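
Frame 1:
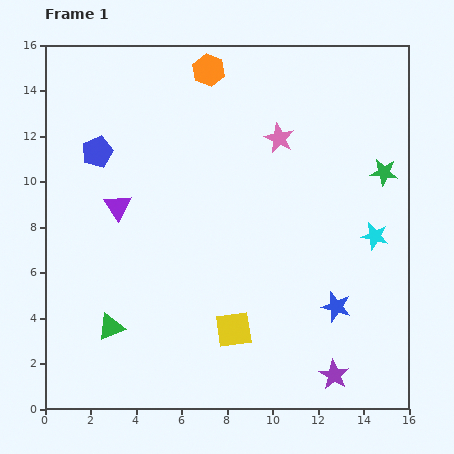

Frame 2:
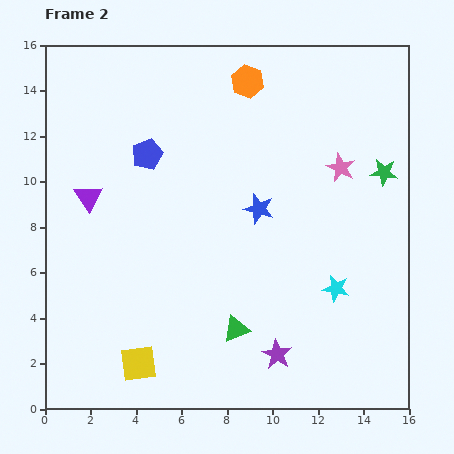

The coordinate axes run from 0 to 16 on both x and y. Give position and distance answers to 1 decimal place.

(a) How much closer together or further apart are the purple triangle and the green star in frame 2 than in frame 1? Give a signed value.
+1.2

Distance in frame 1: 11.8. Distance in frame 2: 13.0.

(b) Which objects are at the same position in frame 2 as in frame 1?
the green star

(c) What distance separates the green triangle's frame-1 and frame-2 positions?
5.5

The green triangle moved from (2.9, 3.6) to (8.4, 3.5), a distance of √(5.5² + 0.1²) ≈ 5.5.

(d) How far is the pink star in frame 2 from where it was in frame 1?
3.0

The pink star moved from (10.3, 11.9) to (13.0, 10.6), a distance of √(2.7² + 1.3²) ≈ 3.0.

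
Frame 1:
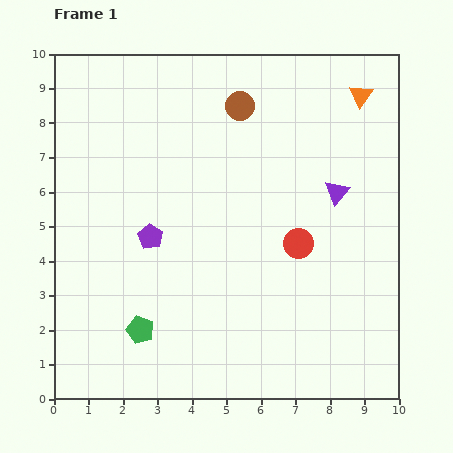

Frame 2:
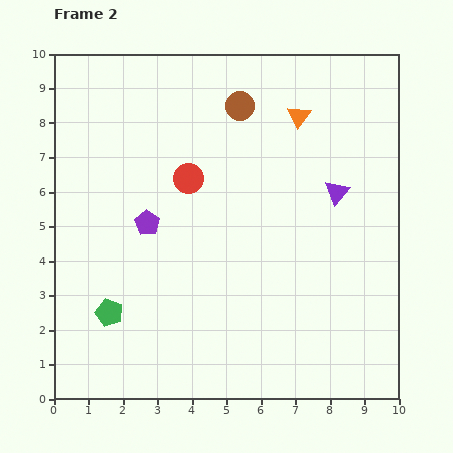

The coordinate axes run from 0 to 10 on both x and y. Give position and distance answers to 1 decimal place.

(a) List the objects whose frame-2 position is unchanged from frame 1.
the purple triangle, the brown circle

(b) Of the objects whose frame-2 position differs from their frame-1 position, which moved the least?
the purple pentagon

(moved 0.4)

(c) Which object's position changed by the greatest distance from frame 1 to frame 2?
the red circle

(moved 3.7; next 1.9)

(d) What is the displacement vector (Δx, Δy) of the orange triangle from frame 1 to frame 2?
(-1.8, -0.6)

The orange triangle was at (8.9, 8.8) in frame 1 and (7.1, 8.2) in frame 2.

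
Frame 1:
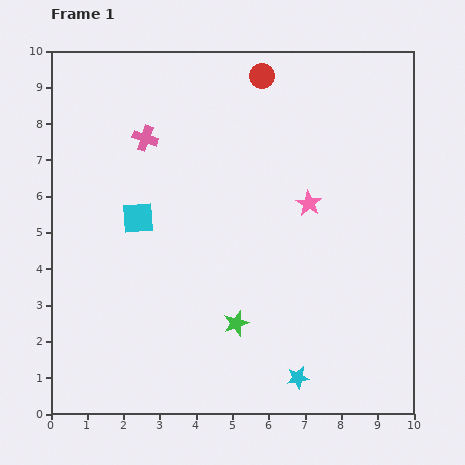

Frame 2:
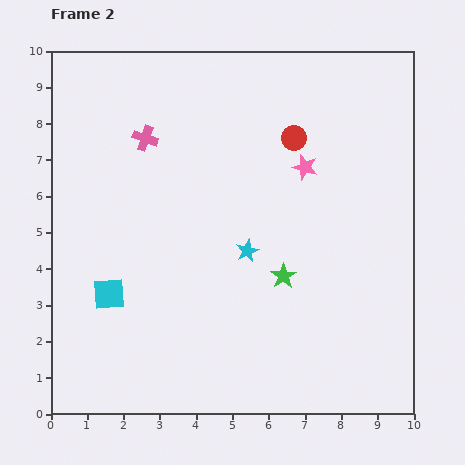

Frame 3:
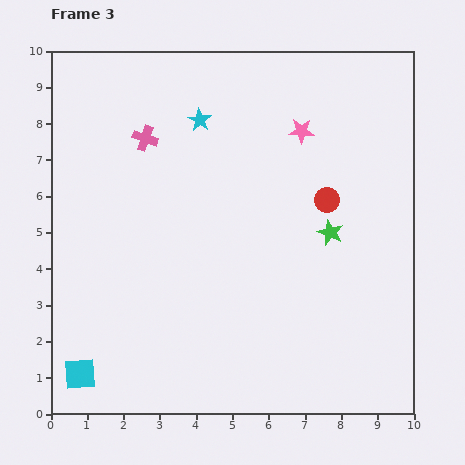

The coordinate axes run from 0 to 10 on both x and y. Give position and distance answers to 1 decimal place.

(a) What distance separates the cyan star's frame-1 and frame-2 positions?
3.8

The cyan star moved from (6.8, 1.0) to (5.4, 4.5), a distance of √(1.4² + 3.5²) ≈ 3.8.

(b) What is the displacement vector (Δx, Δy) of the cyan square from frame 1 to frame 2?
(-0.8, -2.1)

The cyan square was at (2.4, 5.4) in frame 1 and (1.6, 3.3) in frame 2.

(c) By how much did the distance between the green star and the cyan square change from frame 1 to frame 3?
+3.9

Distance in frame 1: 4.0. Distance in frame 3: 7.9.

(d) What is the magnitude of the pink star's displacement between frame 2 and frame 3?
1.0

The pink star moved from (7.0, 6.8) to (6.9, 7.8), a distance of √(0.1² + 1.0²) ≈ 1.0.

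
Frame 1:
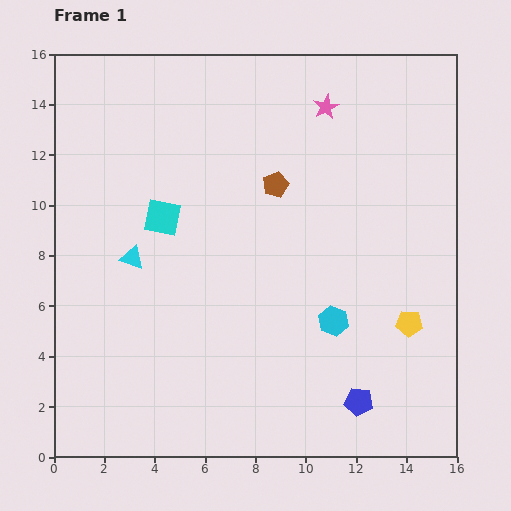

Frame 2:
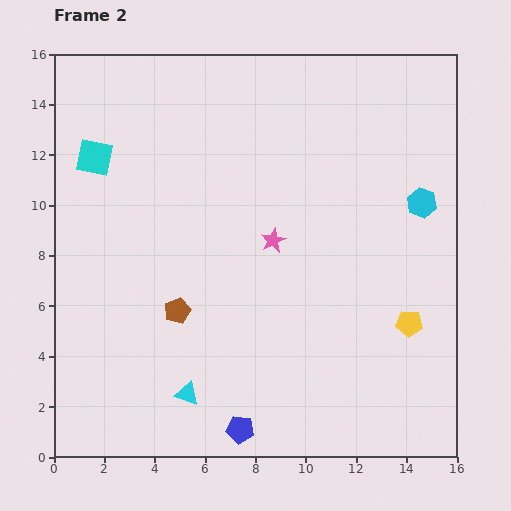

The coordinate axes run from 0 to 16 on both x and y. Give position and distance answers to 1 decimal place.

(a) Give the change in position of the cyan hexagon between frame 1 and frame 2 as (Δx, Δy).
(3.5, 4.7)

The cyan hexagon was at (11.1, 5.4) in frame 1 and (14.6, 10.1) in frame 2.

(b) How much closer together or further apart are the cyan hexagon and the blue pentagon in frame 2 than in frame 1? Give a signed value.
+8.1

Distance in frame 1: 3.4. Distance in frame 2: 11.5.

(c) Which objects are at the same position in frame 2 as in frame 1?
the yellow pentagon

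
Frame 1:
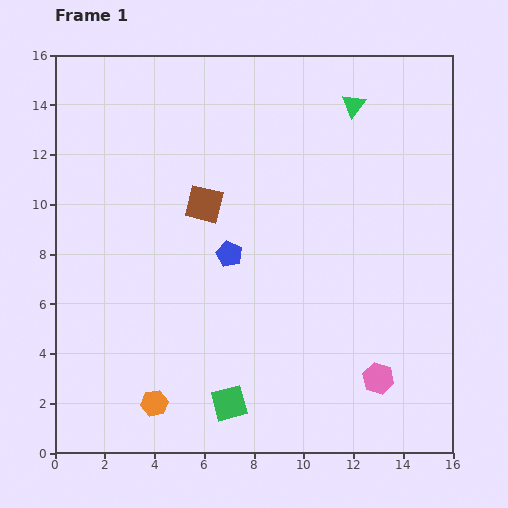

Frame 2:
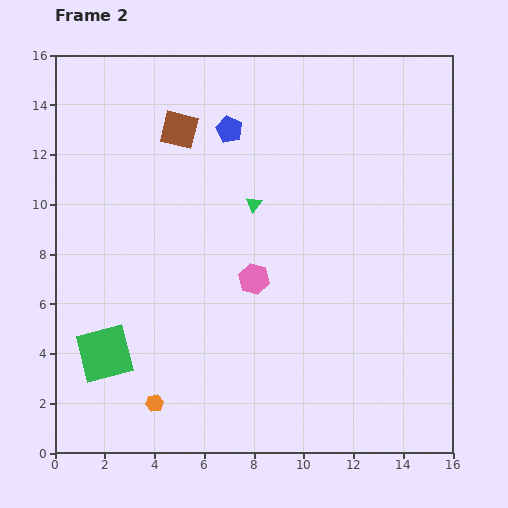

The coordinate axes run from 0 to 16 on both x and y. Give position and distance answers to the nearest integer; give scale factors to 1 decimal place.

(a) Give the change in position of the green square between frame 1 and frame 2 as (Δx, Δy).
(-5, 2)

The green square was at (7, 2) in frame 1 and (2, 4) in frame 2.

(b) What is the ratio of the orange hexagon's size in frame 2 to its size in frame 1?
0.7×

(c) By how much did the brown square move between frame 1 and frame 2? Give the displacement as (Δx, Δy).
(-1, 3)

The brown square was at (6, 10) in frame 1 and (5, 13) in frame 2.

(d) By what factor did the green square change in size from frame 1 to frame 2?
1.6×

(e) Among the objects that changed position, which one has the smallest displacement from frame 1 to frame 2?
the brown square

(moved 3)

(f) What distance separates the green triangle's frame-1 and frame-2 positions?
6

The green triangle moved from (12, 14) to (8, 10), a distance of √(4² + 4²) ≈ 6.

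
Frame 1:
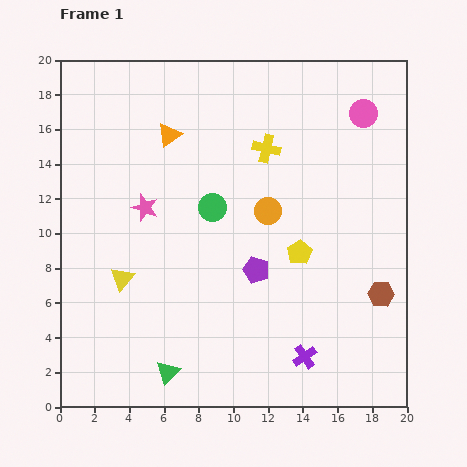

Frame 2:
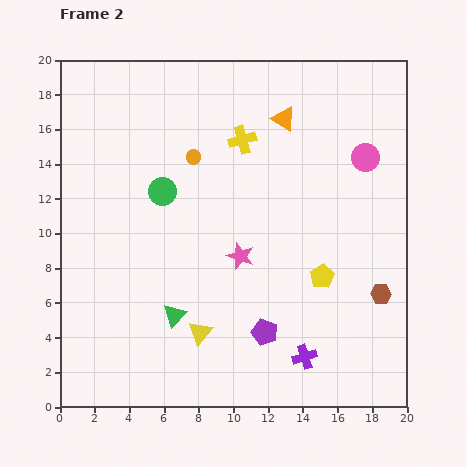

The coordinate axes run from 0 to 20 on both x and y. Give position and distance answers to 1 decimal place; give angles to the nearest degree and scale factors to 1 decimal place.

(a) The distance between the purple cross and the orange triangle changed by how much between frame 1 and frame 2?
-1.2

Distance in frame 1: 15.0. Distance in frame 2: 13.8.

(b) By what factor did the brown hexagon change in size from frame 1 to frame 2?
0.8×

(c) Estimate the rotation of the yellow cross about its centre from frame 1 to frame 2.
29° counter-clockwise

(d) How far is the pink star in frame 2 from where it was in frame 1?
6.2

The pink star moved from (4.9, 11.5) to (10.4, 8.7), a distance of √(5.5² + 2.8²) ≈ 6.2.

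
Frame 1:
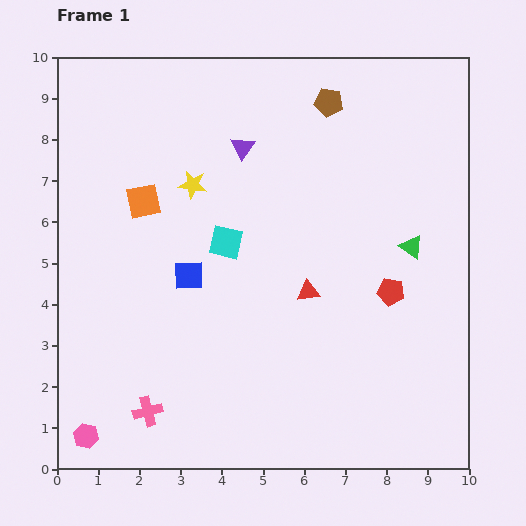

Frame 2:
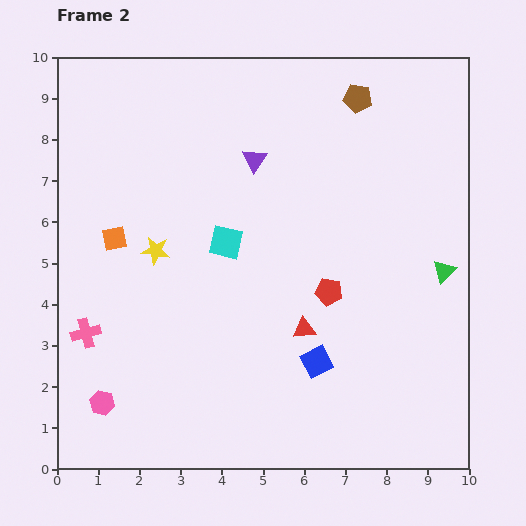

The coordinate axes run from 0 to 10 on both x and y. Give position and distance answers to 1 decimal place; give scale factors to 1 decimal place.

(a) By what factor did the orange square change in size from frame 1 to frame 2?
0.7×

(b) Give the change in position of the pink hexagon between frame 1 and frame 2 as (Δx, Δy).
(0.4, 0.8)

The pink hexagon was at (0.7, 0.8) in frame 1 and (1.1, 1.6) in frame 2.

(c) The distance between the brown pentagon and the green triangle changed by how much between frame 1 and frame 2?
+0.7

Distance in frame 1: 4.0. Distance in frame 2: 4.7.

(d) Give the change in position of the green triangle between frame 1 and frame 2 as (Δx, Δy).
(0.8, -0.6)

The green triangle was at (8.6, 5.4) in frame 1 and (9.4, 4.8) in frame 2.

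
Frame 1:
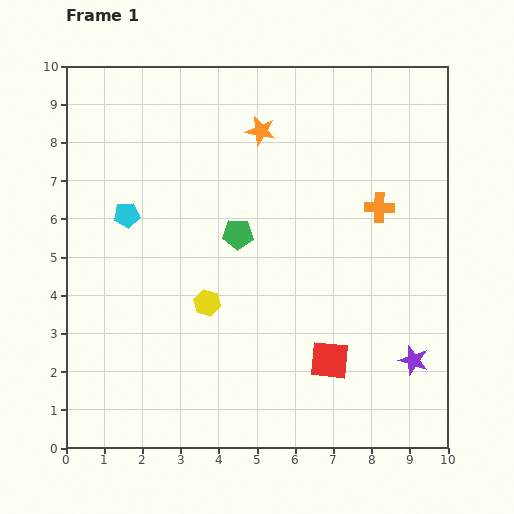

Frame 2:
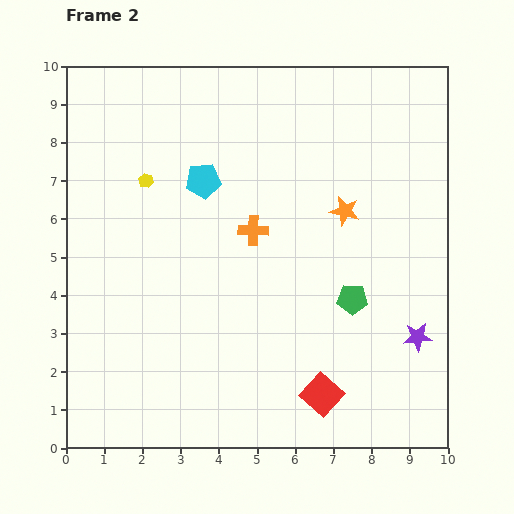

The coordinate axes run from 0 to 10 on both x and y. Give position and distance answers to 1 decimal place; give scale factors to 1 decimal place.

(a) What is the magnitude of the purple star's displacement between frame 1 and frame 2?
0.6

The purple star moved from (9.1, 2.3) to (9.2, 2.9), a distance of √(0.1² + 0.6²) ≈ 0.6.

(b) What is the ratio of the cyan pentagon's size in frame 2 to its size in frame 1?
1.4×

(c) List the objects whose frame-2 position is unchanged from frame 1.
none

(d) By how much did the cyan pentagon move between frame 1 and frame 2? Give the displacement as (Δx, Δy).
(2.0, 0.9)

The cyan pentagon was at (1.6, 6.1) in frame 1 and (3.6, 7.0) in frame 2.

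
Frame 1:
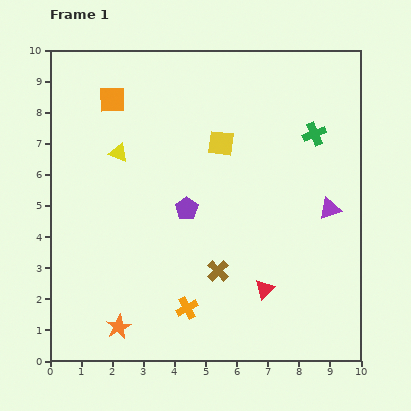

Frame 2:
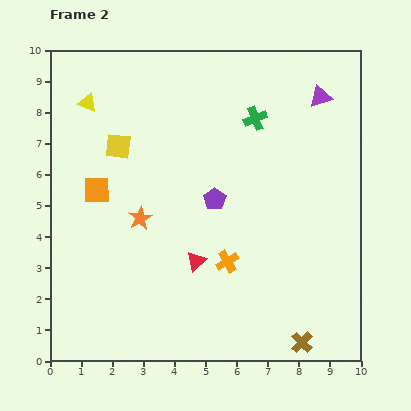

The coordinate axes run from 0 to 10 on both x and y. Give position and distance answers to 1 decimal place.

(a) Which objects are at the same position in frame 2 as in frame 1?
none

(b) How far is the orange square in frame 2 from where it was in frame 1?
2.9

The orange square moved from (2.0, 8.4) to (1.5, 5.5), a distance of √(0.5² + 2.9²) ≈ 2.9.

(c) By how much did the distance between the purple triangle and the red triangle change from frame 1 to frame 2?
+3.3

Distance in frame 1: 3.3. Distance in frame 2: 6.6.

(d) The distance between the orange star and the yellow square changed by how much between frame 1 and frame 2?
-4.4

Distance in frame 1: 6.8. Distance in frame 2: 2.4.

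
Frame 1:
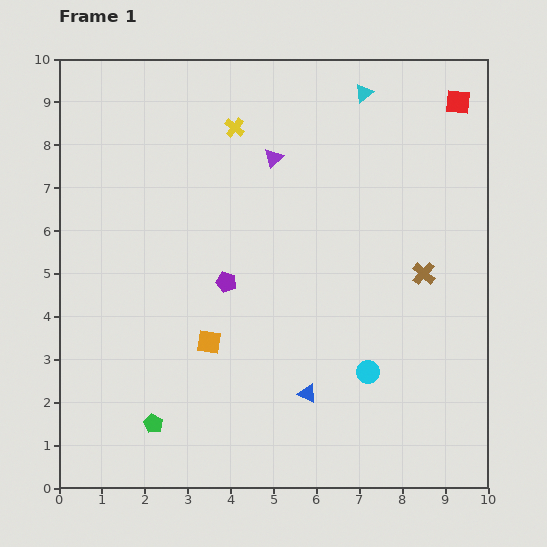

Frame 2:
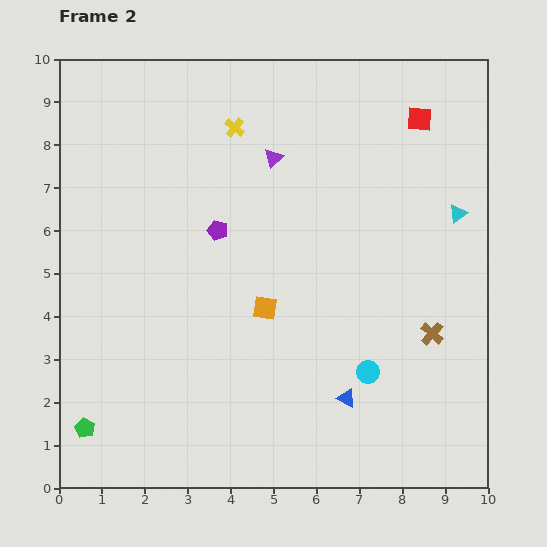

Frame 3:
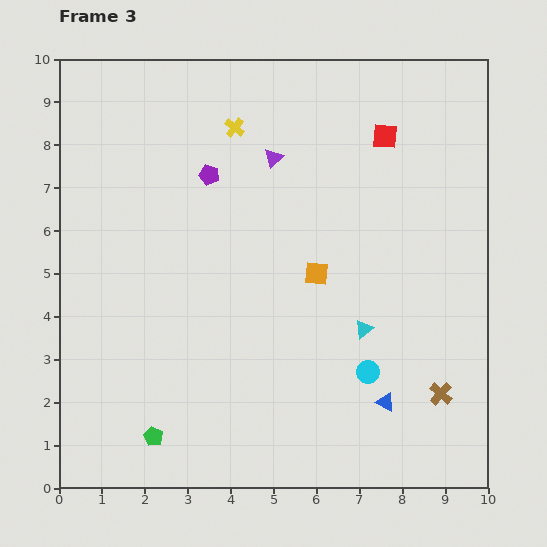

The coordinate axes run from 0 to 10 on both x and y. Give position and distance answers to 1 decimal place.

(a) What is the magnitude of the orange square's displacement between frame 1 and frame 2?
1.5

The orange square moved from (3.5, 3.4) to (4.8, 4.2), a distance of √(1.3² + 0.8²) ≈ 1.5.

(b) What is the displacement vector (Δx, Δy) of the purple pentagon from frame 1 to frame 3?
(-0.4, 2.5)

The purple pentagon was at (3.9, 4.8) in frame 1 and (3.5, 7.3) in frame 3.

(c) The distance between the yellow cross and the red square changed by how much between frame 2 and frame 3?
-0.8

Distance in frame 2: 4.3. Distance in frame 3: 3.5.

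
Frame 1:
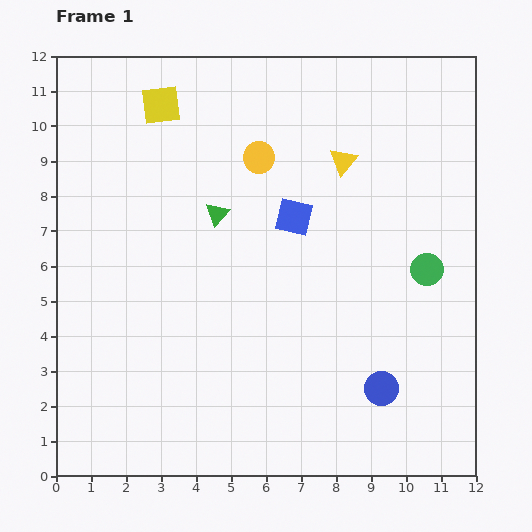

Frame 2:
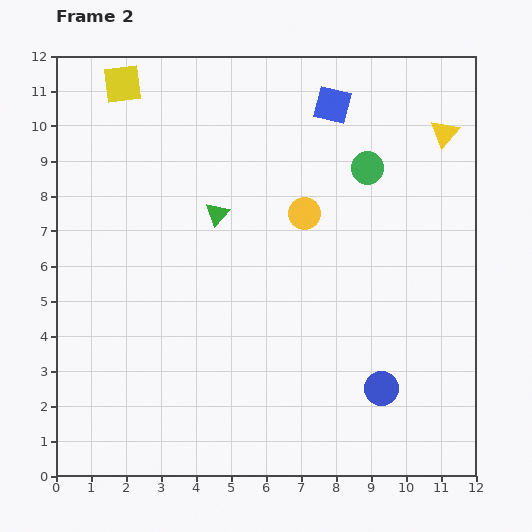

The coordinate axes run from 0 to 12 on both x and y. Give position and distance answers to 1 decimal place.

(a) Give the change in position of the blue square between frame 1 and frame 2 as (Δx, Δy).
(1.1, 3.2)

The blue square was at (6.8, 7.4) in frame 1 and (7.9, 10.6) in frame 2.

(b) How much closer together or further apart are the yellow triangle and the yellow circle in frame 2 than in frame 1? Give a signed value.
+2.2

Distance in frame 1: 2.4. Distance in frame 2: 4.6.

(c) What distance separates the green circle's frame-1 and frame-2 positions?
3.4

The green circle moved from (10.6, 5.9) to (8.9, 8.8), a distance of √(1.7² + 2.9²) ≈ 3.4.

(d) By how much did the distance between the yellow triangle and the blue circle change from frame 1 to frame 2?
+0.9

Distance in frame 1: 6.6. Distance in frame 2: 7.5.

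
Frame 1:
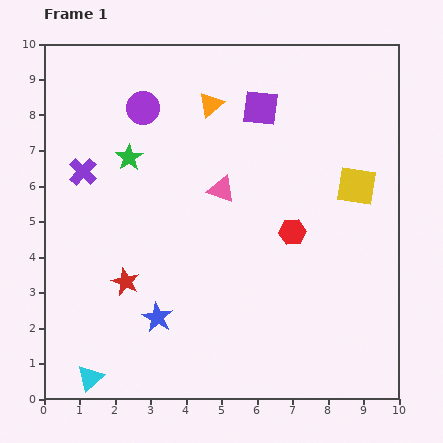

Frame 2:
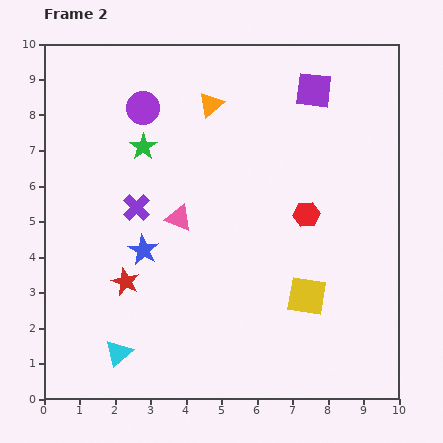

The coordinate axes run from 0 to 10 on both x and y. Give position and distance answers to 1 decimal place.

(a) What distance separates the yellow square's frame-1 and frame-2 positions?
3.4

The yellow square moved from (8.8, 6.0) to (7.4, 2.9), a distance of √(1.4² + 3.1²) ≈ 3.4.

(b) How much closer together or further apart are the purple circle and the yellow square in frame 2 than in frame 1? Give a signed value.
+0.6

Distance in frame 1: 6.4. Distance in frame 2: 7.0.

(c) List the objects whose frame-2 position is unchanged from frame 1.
the orange triangle, the red star, the purple circle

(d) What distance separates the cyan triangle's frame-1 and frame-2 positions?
1.1

The cyan triangle moved from (1.3, 0.6) to (2.1, 1.3), a distance of √(0.8² + 0.7²) ≈ 1.1.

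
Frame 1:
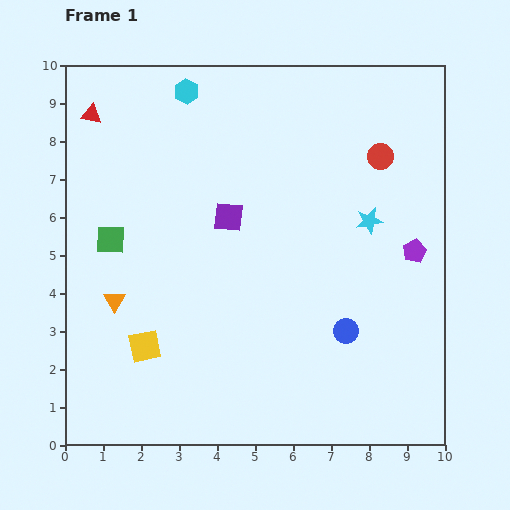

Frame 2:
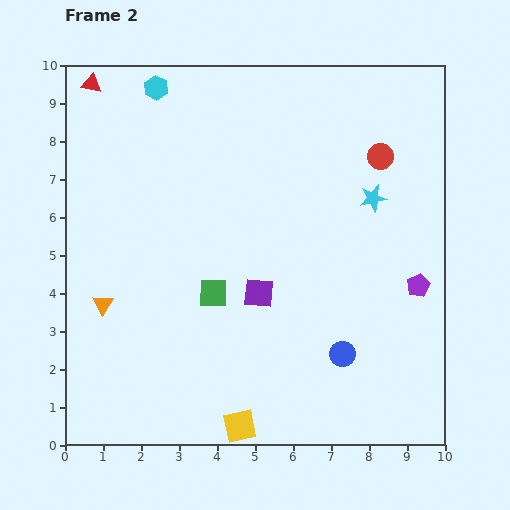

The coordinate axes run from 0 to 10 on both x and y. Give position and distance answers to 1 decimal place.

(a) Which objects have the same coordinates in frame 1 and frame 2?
the red circle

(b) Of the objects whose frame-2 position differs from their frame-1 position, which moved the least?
the orange triangle

(moved 0.3)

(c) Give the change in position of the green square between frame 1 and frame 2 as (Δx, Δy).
(2.7, -1.4)

The green square was at (1.2, 5.4) in frame 1 and (3.9, 4.0) in frame 2.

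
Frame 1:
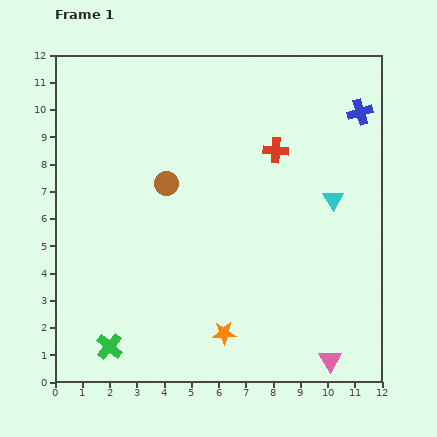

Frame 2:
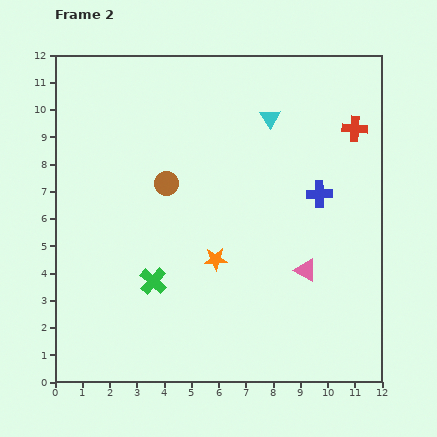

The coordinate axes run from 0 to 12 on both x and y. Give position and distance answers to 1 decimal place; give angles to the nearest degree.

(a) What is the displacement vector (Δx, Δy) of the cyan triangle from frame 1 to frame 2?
(-2.3, 3.0)

The cyan triangle was at (10.2, 6.7) in frame 1 and (7.9, 9.7) in frame 2.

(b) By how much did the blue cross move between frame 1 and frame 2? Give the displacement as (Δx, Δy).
(-1.5, -3.0)

The blue cross was at (11.2, 9.9) in frame 1 and (9.7, 6.9) in frame 2.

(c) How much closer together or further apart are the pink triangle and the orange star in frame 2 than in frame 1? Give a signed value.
-0.7

Distance in frame 1: 4.0. Distance in frame 2: 3.3.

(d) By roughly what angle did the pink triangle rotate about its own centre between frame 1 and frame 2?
30° counter-clockwise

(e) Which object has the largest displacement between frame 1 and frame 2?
the cyan triangle

(moved 3.8; next 3.4)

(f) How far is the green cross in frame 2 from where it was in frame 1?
2.9

The green cross moved from (2.0, 1.3) to (3.6, 3.7), a distance of √(1.6² + 2.4²) ≈ 2.9.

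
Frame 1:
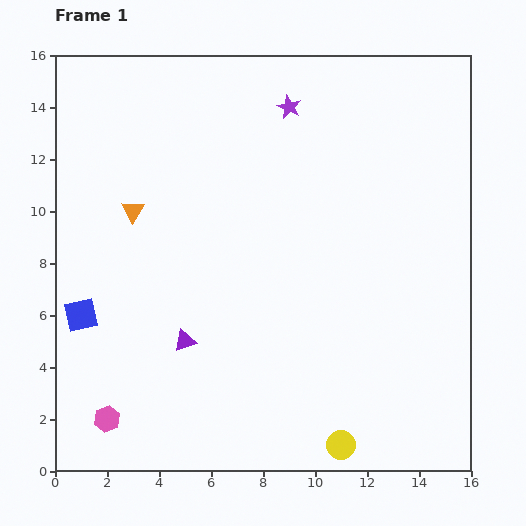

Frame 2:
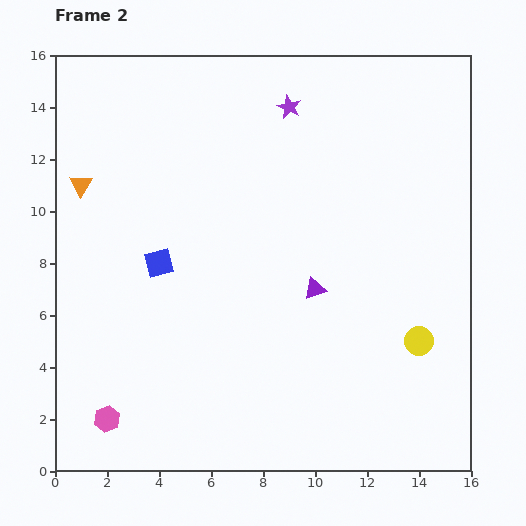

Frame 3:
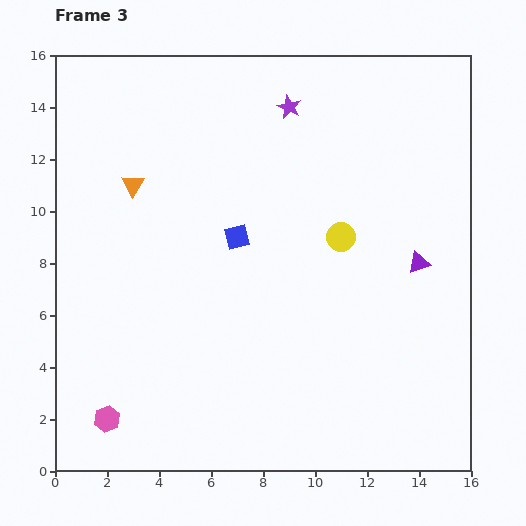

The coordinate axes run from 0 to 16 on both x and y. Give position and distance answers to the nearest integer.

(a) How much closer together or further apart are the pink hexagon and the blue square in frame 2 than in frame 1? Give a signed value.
+2

Distance in frame 1: 4. Distance in frame 2: 6.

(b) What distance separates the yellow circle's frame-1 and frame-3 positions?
8

The yellow circle moved from (11, 1) to (11, 9), a distance of √(0² + 8²) ≈ 8.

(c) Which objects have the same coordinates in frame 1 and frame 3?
the pink hexagon, the purple star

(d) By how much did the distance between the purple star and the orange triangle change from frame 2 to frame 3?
-2

Distance in frame 2: 9. Distance in frame 3: 7.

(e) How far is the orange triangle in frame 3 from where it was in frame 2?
2

The orange triangle moved from (1, 11) to (3, 11), a distance of √(2² + 0²) ≈ 2.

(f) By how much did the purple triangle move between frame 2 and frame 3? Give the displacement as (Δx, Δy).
(4, 1)

The purple triangle was at (10, 7) in frame 2 and (14, 8) in frame 3.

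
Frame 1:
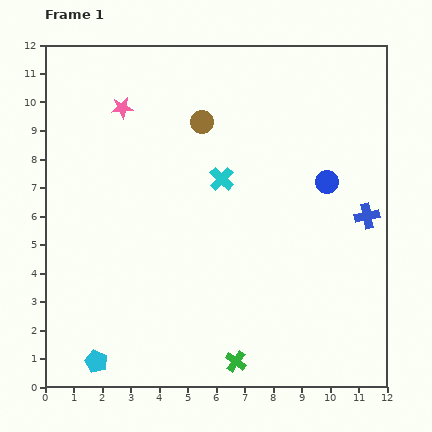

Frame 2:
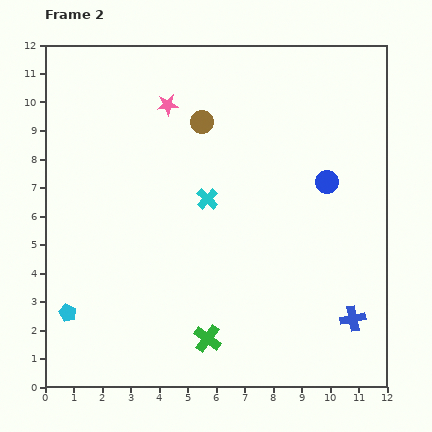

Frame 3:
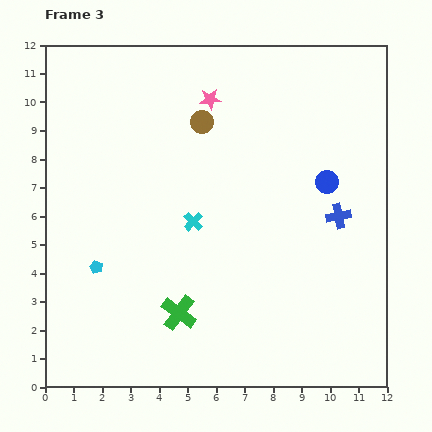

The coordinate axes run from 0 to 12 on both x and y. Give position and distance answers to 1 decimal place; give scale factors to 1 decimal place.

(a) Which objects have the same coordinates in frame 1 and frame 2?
the blue circle, the brown circle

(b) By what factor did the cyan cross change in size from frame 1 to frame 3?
0.8×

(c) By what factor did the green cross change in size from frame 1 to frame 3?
1.7×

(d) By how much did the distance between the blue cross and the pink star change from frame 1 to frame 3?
-3.3

Distance in frame 1: 9.4. Distance in frame 3: 6.1.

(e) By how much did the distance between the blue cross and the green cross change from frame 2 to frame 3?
+1.5

Distance in frame 2: 5.1. Distance in frame 3: 6.6.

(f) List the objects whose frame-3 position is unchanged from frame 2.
the blue circle, the brown circle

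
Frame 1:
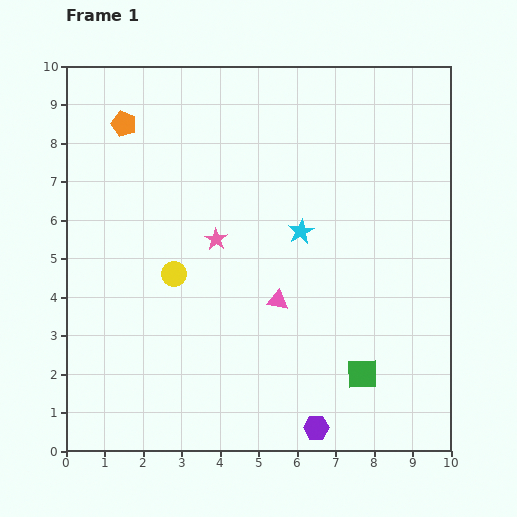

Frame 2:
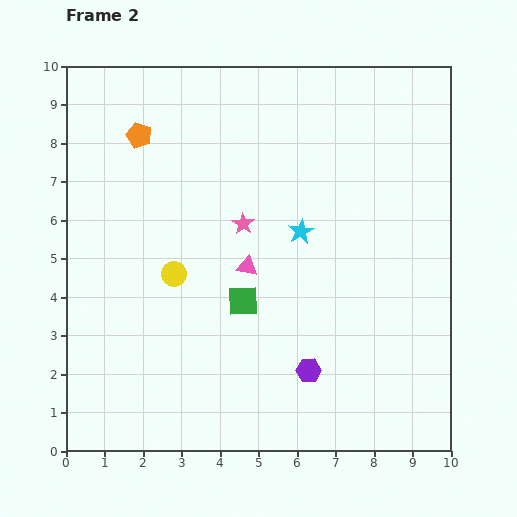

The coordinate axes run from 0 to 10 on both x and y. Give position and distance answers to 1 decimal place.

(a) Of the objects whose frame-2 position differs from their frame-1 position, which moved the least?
the orange pentagon

(moved 0.5)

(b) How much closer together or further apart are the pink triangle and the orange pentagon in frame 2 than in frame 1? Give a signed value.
-1.7

Distance in frame 1: 6.1. Distance in frame 2: 4.4.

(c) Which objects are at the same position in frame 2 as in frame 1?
the yellow circle, the cyan star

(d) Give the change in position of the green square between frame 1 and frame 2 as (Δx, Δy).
(-3.1, 1.9)

The green square was at (7.7, 2.0) in frame 1 and (4.6, 3.9) in frame 2.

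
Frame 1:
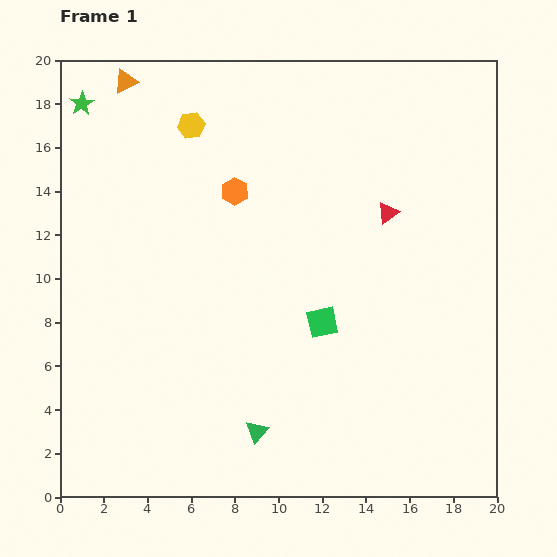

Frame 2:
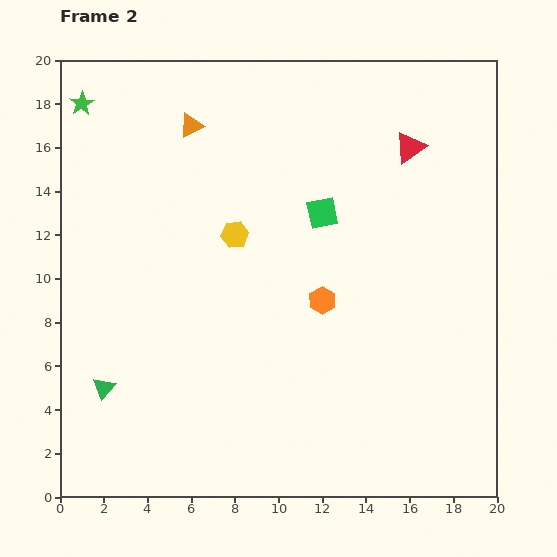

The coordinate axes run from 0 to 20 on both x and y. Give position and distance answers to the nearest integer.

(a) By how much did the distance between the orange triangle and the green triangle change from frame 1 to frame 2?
-4

Distance in frame 1: 17. Distance in frame 2: 13.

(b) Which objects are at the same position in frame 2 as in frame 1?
the green star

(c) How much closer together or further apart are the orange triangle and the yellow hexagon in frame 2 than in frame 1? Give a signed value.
+1

Distance in frame 1: 4. Distance in frame 2: 5.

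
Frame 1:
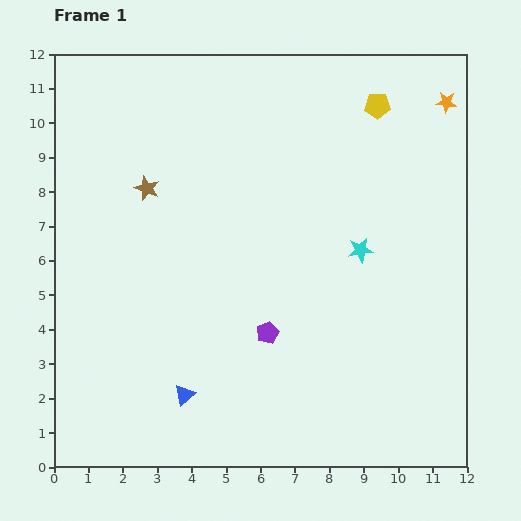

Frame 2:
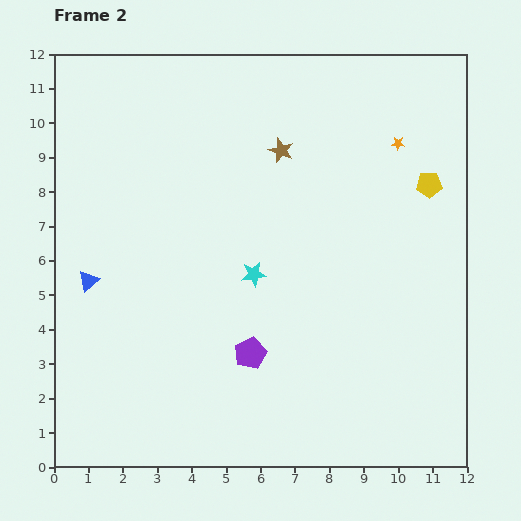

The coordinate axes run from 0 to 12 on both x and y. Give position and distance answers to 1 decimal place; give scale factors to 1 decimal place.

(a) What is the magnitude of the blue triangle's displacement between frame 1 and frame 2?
4.3

The blue triangle moved from (3.8, 2.1) to (1.0, 5.4), a distance of √(2.8² + 3.3²) ≈ 4.3.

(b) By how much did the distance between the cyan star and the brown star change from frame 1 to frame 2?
-2.8

Distance in frame 1: 6.5. Distance in frame 2: 3.7.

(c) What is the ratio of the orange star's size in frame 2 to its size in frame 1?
0.6×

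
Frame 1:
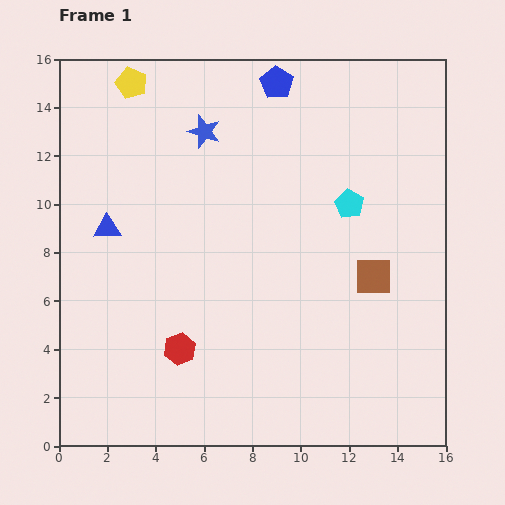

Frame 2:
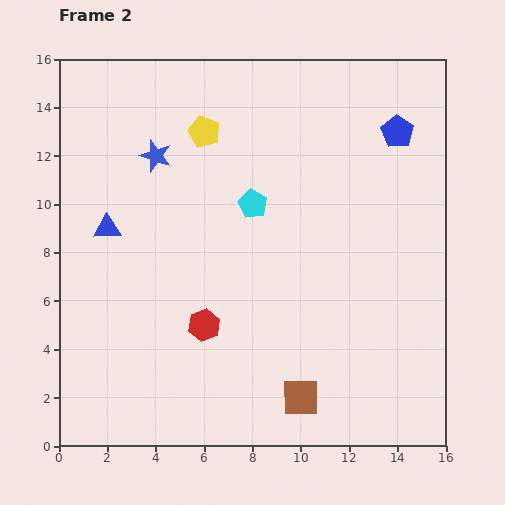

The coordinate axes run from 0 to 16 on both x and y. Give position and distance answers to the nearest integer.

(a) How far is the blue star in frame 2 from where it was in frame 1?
2

The blue star moved from (6, 13) to (4, 12), a distance of √(2² + 1²) ≈ 2.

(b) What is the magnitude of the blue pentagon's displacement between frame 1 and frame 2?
5

The blue pentagon moved from (9, 15) to (14, 13), a distance of √(5² + 2²) ≈ 5.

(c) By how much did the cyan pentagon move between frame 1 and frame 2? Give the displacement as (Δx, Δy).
(-4, 0)

The cyan pentagon was at (12, 10) in frame 1 and (8, 10) in frame 2.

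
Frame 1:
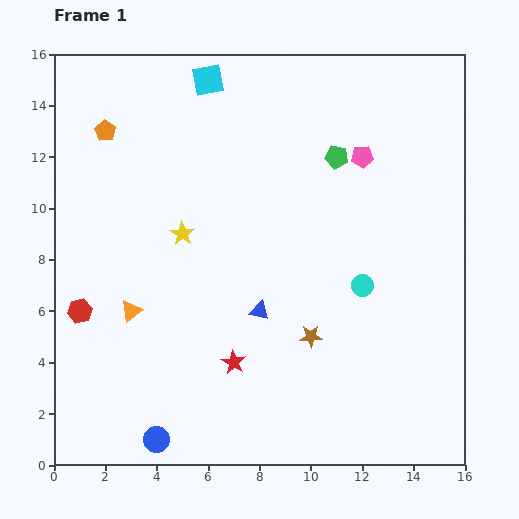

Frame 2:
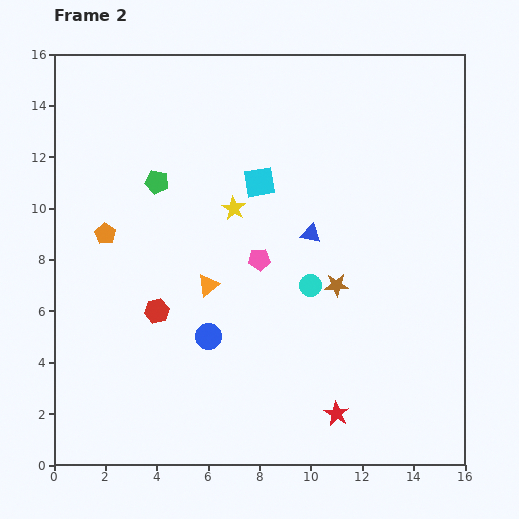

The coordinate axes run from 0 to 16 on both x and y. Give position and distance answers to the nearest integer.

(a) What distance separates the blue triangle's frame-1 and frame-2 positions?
4

The blue triangle moved from (8, 6) to (10, 9), a distance of √(2² + 3²) ≈ 4.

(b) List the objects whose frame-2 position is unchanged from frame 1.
none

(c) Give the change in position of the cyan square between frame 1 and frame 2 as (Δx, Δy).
(2, -4)

The cyan square was at (6, 15) in frame 1 and (8, 11) in frame 2.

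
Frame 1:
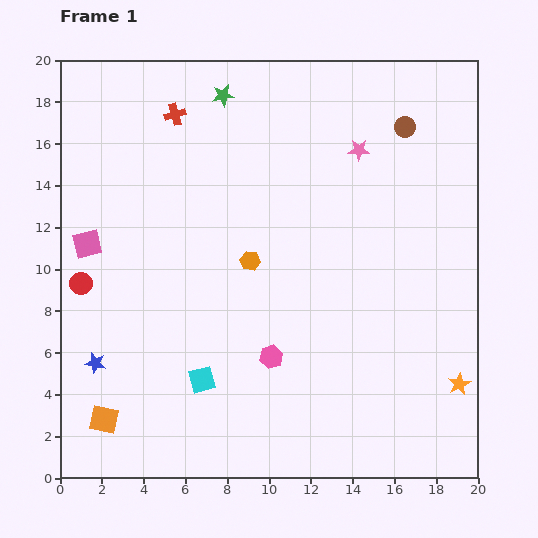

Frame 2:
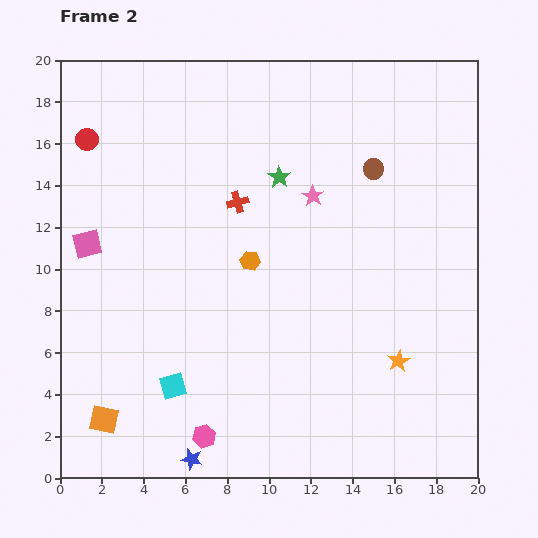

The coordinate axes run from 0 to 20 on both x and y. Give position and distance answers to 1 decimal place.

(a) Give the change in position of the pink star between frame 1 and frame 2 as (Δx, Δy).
(-2.2, -2.2)

The pink star was at (14.3, 15.7) in frame 1 and (12.1, 13.5) in frame 2.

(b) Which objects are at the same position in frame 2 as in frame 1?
the orange hexagon, the pink square, the orange square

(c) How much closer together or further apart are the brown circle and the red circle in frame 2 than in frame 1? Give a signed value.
-3.4

Distance in frame 1: 17.2. Distance in frame 2: 13.8.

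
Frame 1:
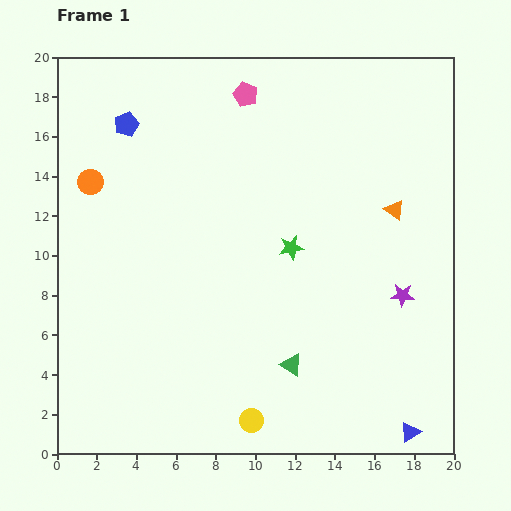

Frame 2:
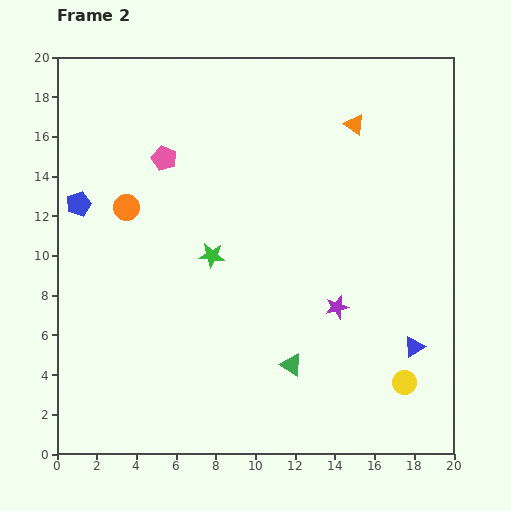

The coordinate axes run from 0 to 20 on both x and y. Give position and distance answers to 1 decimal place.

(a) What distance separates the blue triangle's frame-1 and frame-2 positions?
4.3

The blue triangle moved from (17.8, 1.1) to (18.0, 5.4), a distance of √(0.2² + 4.3²) ≈ 4.3.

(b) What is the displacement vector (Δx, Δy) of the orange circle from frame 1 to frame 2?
(1.8, -1.3)

The orange circle was at (1.7, 13.7) in frame 1 and (3.5, 12.4) in frame 2.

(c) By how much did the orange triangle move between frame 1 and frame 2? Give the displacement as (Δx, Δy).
(-2.0, 4.3)

The orange triangle was at (17.0, 12.3) in frame 1 and (15.0, 16.6) in frame 2.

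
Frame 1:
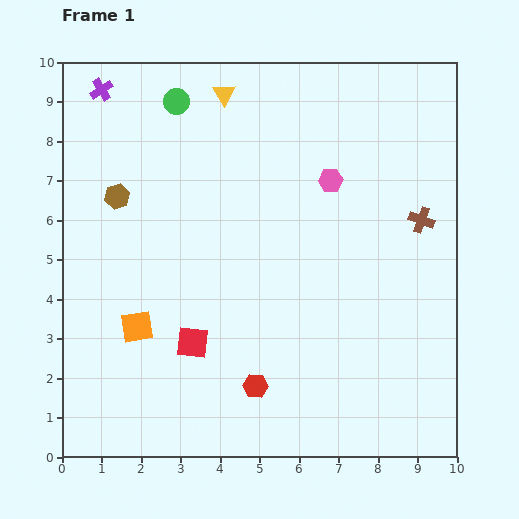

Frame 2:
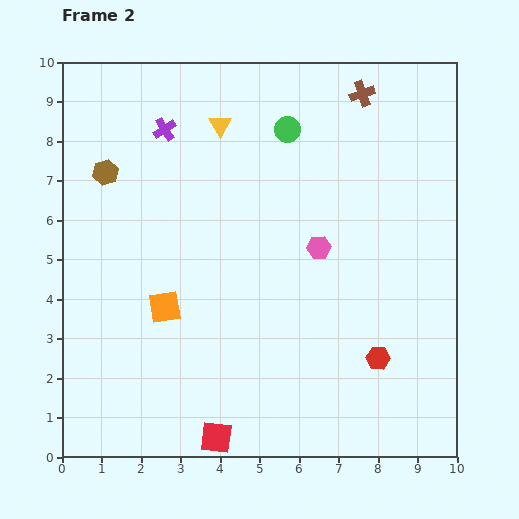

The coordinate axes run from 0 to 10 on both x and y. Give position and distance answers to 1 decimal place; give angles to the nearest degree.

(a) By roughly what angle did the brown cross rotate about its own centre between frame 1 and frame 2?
38° counter-clockwise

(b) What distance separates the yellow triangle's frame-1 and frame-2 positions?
0.8

The yellow triangle moved from (4.1, 9.2) to (4.0, 8.4), a distance of √(0.1² + 0.8²) ≈ 0.8.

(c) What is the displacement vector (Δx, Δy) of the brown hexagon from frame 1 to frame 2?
(-0.3, 0.6)

The brown hexagon was at (1.4, 6.6) in frame 1 and (1.1, 7.2) in frame 2.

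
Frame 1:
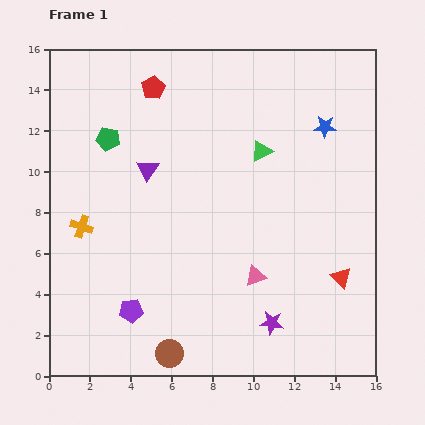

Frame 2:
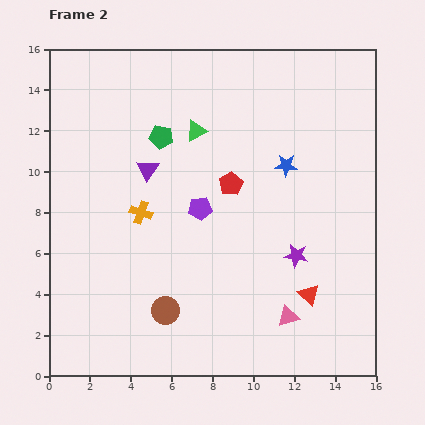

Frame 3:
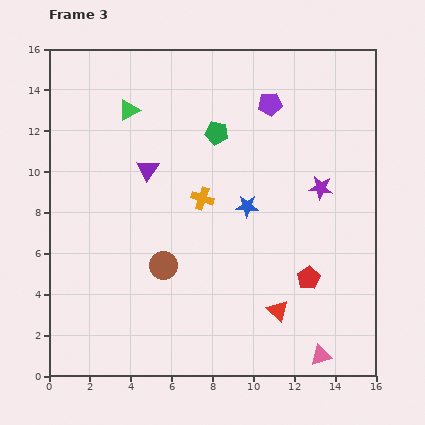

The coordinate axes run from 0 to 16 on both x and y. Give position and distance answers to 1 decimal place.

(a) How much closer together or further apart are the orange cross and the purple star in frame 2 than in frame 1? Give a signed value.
-2.5

Distance in frame 1: 10.4. Distance in frame 2: 7.9.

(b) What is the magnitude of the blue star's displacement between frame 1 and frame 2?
2.7

The blue star moved from (13.5, 12.2) to (11.6, 10.3), a distance of √(1.9² + 1.9²) ≈ 2.7.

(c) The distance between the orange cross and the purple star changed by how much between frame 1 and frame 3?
-4.6

Distance in frame 1: 10.4. Distance in frame 3: 5.8.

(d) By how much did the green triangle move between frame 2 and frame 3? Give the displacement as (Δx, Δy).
(-3.3, 1.0)

The green triangle was at (7.2, 12.0) in frame 2 and (3.9, 13.0) in frame 3.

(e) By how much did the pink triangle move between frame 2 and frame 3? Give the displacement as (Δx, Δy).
(1.6, -1.9)

The pink triangle was at (11.7, 2.9) in frame 2 and (13.3, 1.0) in frame 3.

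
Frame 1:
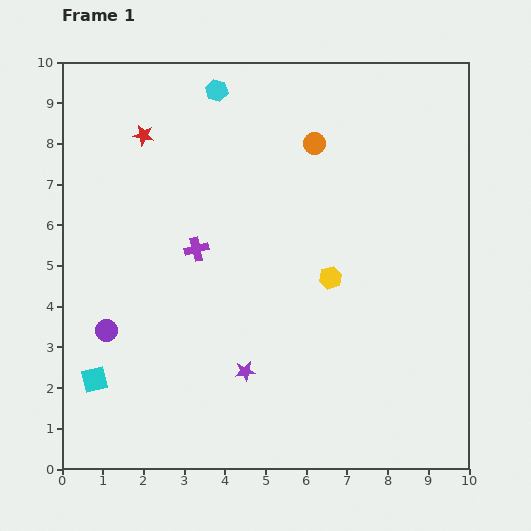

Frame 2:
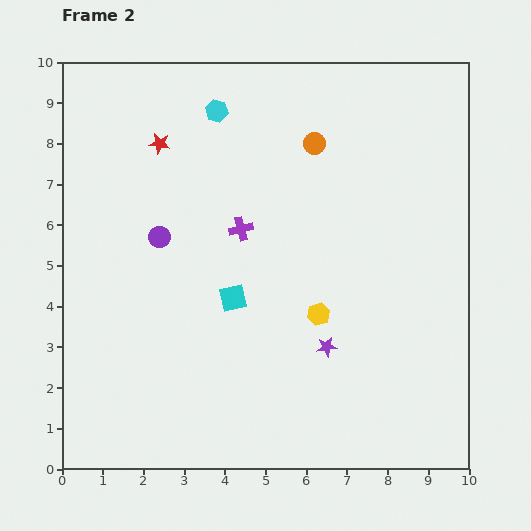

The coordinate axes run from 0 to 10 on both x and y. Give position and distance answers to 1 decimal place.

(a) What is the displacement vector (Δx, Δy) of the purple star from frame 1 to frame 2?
(2.0, 0.6)

The purple star was at (4.5, 2.4) in frame 1 and (6.5, 3.0) in frame 2.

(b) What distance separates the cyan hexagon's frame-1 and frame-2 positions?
0.5

The cyan hexagon moved from (3.8, 9.3) to (3.8, 8.8), a distance of √(0.0² + 0.5²) ≈ 0.5.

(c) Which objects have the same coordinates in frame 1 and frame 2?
the orange circle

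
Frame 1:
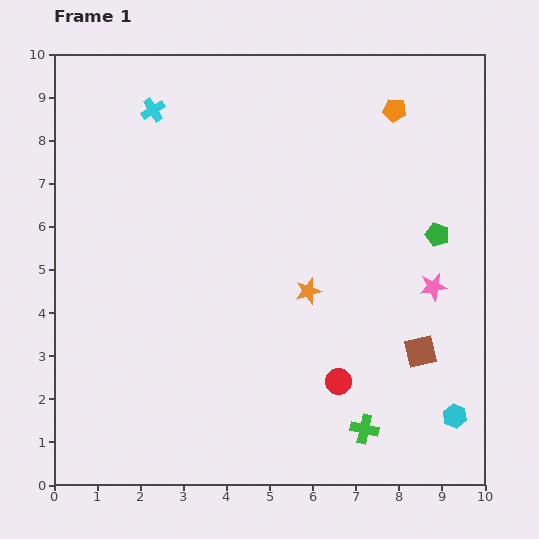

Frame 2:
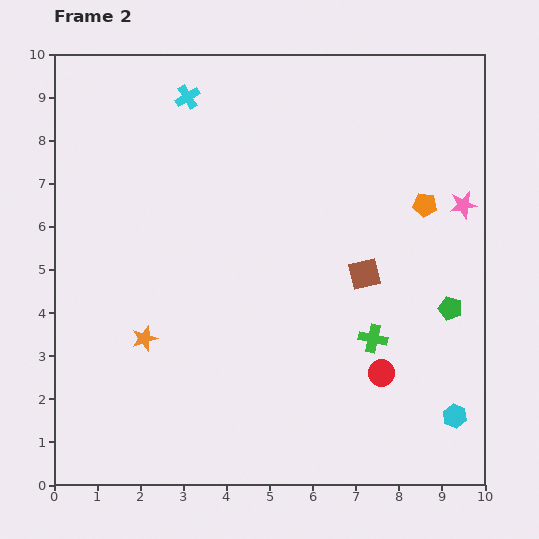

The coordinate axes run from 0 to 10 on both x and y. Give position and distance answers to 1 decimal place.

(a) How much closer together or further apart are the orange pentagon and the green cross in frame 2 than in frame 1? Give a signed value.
-4.1

Distance in frame 1: 7.4. Distance in frame 2: 3.3.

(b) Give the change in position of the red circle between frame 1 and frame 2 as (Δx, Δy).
(1.0, 0.2)

The red circle was at (6.6, 2.4) in frame 1 and (7.6, 2.6) in frame 2.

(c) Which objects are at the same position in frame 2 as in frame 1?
the cyan hexagon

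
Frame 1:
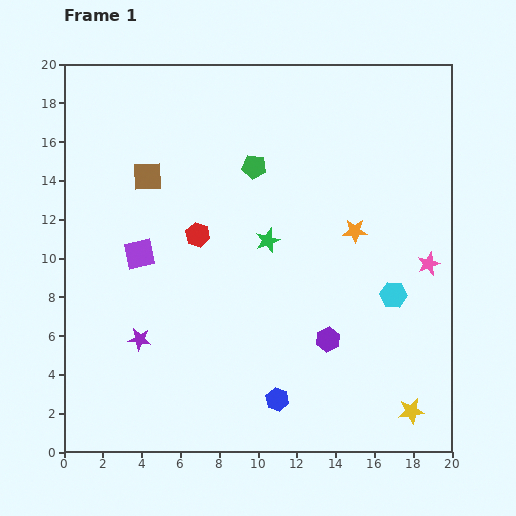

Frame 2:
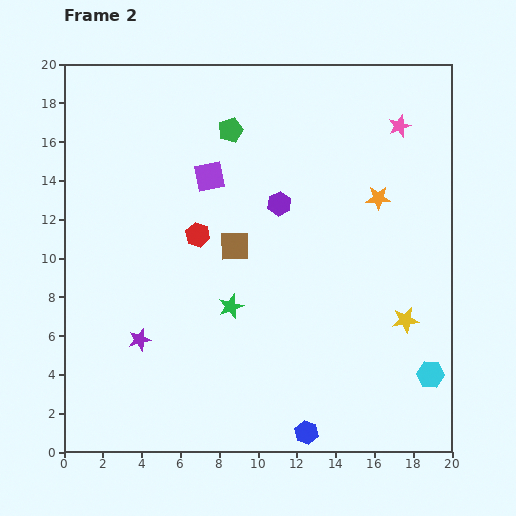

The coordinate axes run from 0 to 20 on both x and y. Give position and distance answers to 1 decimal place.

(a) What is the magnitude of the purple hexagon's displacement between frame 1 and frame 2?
7.4

The purple hexagon moved from (13.6, 5.8) to (11.1, 12.8), a distance of √(2.5² + 7.0²) ≈ 7.4.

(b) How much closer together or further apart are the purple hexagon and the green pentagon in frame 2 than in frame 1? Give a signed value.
-5.2

Distance in frame 1: 9.7. Distance in frame 2: 4.5.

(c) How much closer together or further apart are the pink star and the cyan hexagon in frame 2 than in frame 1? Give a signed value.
+10.5

Distance in frame 1: 2.4. Distance in frame 2: 12.9.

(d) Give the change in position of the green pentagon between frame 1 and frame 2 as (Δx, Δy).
(-1.2, 1.9)

The green pentagon was at (9.8, 14.7) in frame 1 and (8.6, 16.6) in frame 2.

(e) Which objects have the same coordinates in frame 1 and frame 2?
the purple star, the red hexagon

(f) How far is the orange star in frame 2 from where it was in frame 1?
2.1

The orange star moved from (15.0, 11.4) to (16.2, 13.1), a distance of √(1.2² + 1.7²) ≈ 2.1.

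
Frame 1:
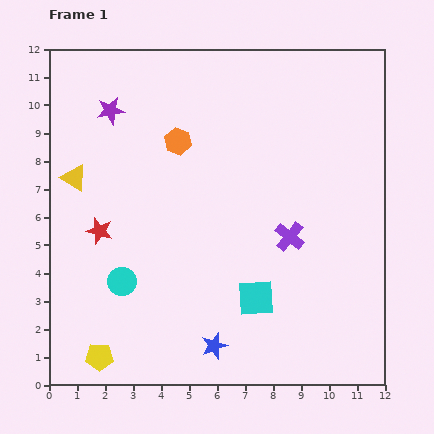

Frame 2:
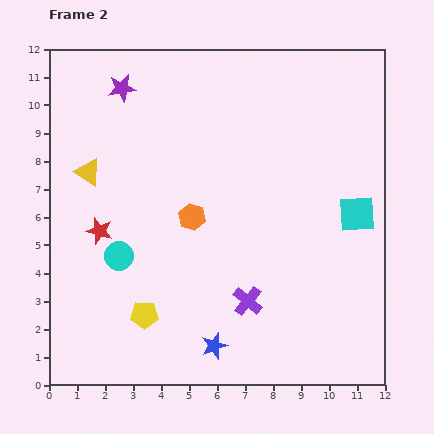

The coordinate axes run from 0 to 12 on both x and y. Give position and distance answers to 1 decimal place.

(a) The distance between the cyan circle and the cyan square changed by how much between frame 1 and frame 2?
+3.8

Distance in frame 1: 4.8. Distance in frame 2: 8.6.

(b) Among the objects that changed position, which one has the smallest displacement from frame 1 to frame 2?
the yellow triangle

(moved 0.5)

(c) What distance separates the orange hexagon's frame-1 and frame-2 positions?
2.7

The orange hexagon moved from (4.6, 8.7) to (5.1, 6.0), a distance of √(0.5² + 2.7²) ≈ 2.7.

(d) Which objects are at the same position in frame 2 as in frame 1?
the red star, the blue star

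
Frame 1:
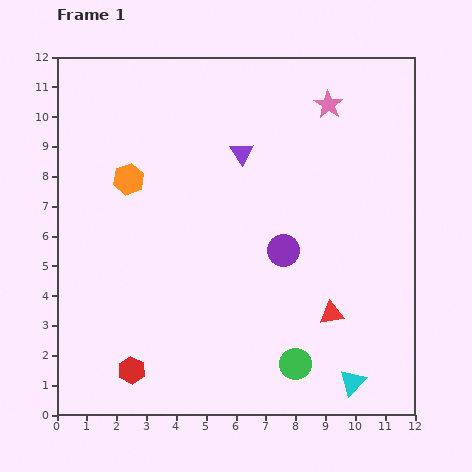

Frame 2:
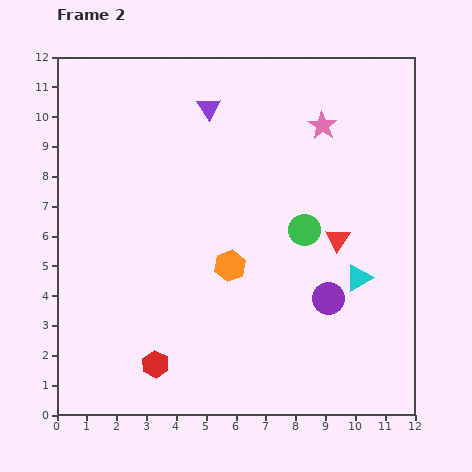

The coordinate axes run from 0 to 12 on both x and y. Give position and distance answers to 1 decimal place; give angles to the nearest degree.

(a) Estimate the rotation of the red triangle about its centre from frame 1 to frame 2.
47° counter-clockwise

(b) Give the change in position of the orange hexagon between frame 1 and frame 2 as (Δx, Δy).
(3.4, -2.9)

The orange hexagon was at (2.4, 7.9) in frame 1 and (5.8, 5.0) in frame 2.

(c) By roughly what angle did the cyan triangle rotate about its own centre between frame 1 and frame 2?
16° clockwise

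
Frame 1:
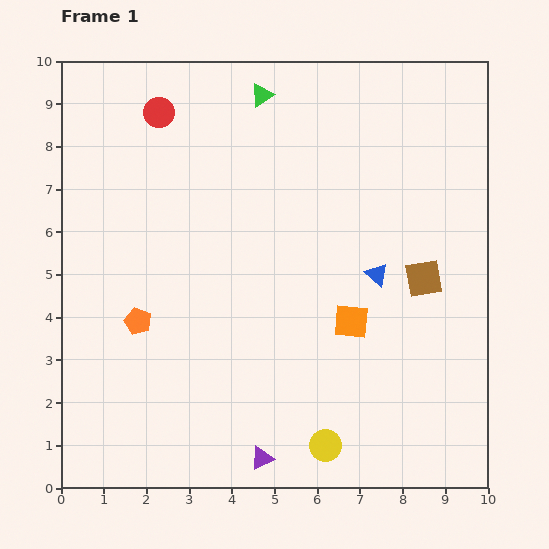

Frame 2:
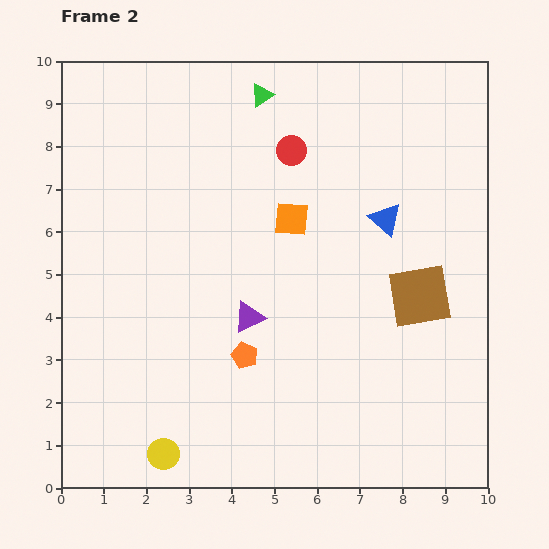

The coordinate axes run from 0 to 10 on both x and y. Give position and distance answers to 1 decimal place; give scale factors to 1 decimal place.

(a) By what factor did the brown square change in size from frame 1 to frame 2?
1.7×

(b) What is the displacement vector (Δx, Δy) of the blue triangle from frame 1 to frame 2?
(0.2, 1.3)

The blue triangle was at (7.4, 5.0) in frame 1 and (7.6, 6.3) in frame 2.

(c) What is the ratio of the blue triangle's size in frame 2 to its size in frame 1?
1.4×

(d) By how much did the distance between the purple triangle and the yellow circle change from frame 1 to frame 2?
+2.3

Distance in frame 1: 1.5. Distance in frame 2: 3.8.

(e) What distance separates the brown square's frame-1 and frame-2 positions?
0.4

The brown square moved from (8.5, 4.9) to (8.4, 4.5), a distance of √(0.1² + 0.4²) ≈ 0.4.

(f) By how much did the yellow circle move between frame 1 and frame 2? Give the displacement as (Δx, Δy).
(-3.8, -0.2)

The yellow circle was at (6.2, 1.0) in frame 1 and (2.4, 0.8) in frame 2.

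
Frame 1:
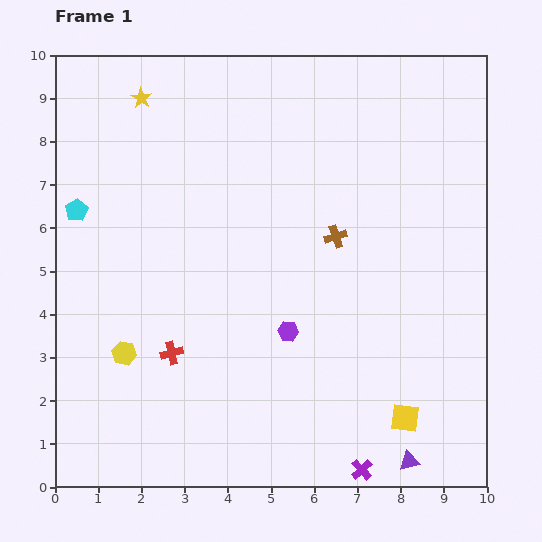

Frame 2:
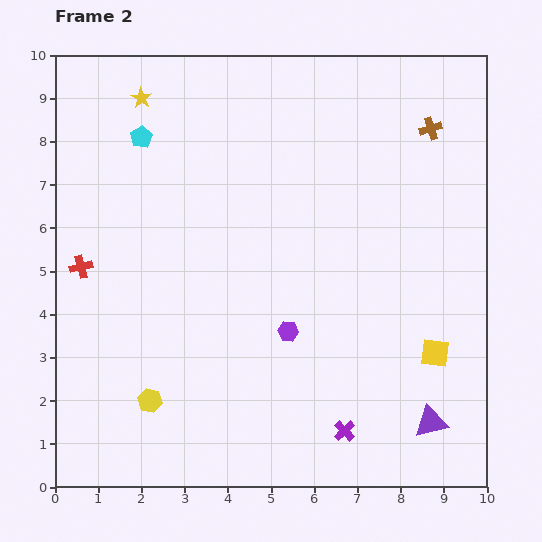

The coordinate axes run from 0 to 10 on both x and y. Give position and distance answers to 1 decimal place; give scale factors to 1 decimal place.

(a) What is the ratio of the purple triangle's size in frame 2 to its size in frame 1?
1.7×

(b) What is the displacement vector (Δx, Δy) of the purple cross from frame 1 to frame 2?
(-0.4, 0.9)

The purple cross was at (7.1, 0.4) in frame 1 and (6.7, 1.3) in frame 2.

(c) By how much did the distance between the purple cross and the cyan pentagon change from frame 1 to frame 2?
-0.6

Distance in frame 1: 8.9. Distance in frame 2: 8.3.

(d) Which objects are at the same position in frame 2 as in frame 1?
the yellow star, the purple hexagon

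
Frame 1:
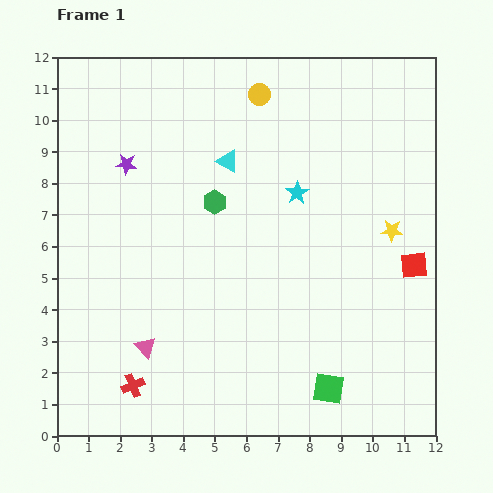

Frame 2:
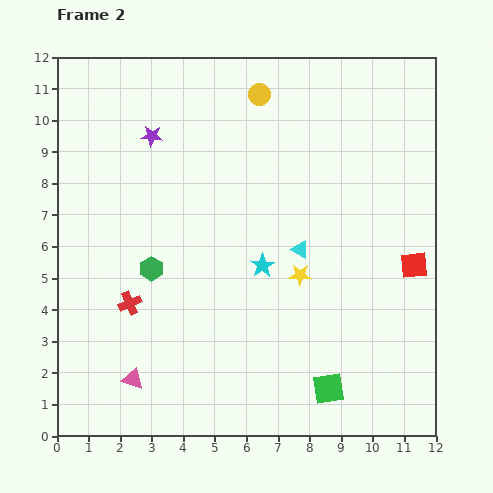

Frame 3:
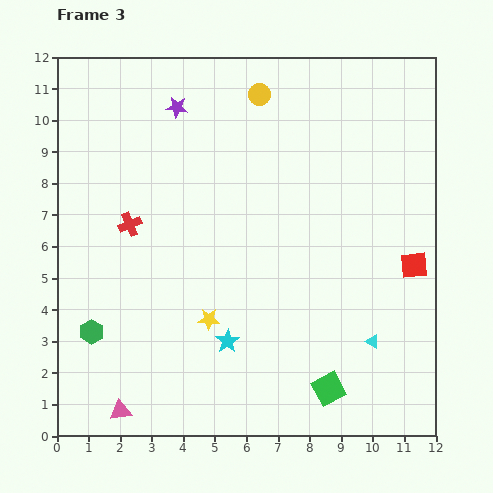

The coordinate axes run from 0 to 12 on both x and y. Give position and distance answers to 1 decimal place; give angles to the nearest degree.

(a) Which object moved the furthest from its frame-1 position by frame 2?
the cyan triangle

(moved 3.6; next 3.2)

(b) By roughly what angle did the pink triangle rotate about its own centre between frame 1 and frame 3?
55° counter-clockwise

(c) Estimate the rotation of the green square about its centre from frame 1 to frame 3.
35° counter-clockwise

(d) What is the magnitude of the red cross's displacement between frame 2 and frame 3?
2.5

The red cross moved from (2.3, 4.2) to (2.3, 6.7), a distance of √(0.0² + 2.5²) ≈ 2.5.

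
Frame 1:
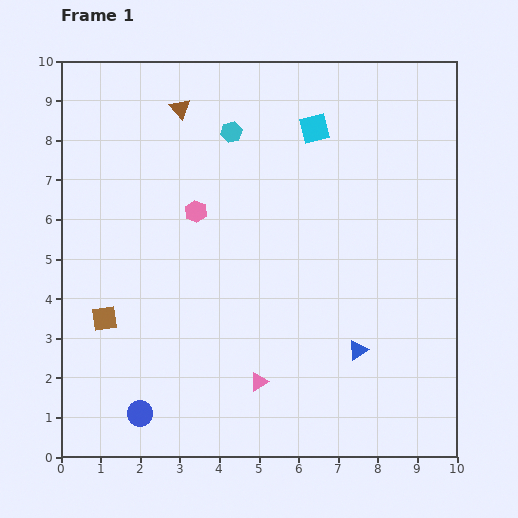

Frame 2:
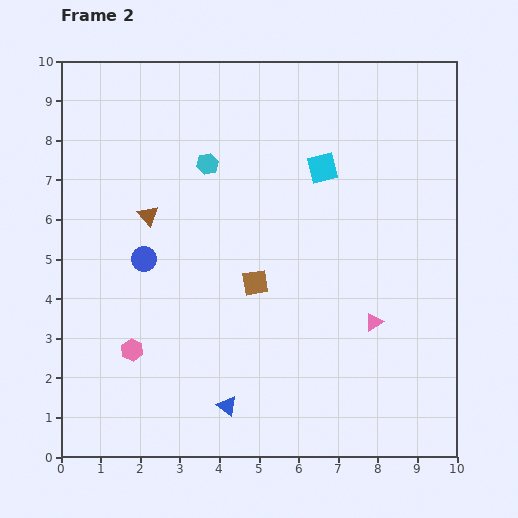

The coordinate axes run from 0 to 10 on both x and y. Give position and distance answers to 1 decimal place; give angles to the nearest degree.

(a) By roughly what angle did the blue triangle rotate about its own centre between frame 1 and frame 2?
50° counter-clockwise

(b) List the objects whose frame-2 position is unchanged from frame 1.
none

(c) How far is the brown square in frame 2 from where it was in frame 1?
3.9

The brown square moved from (1.1, 3.5) to (4.9, 4.4), a distance of √(3.8² + 0.9²) ≈ 3.9.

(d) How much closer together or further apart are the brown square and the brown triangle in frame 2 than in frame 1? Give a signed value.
-2.4

Distance in frame 1: 5.6. Distance in frame 2: 3.2.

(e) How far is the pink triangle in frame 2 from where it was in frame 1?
3.3

The pink triangle moved from (5.0, 1.9) to (7.9, 3.4), a distance of √(2.9² + 1.5²) ≈ 3.3.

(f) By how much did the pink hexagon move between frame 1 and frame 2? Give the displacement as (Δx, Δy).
(-1.6, -3.5)

The pink hexagon was at (3.4, 6.2) in frame 1 and (1.8, 2.7) in frame 2.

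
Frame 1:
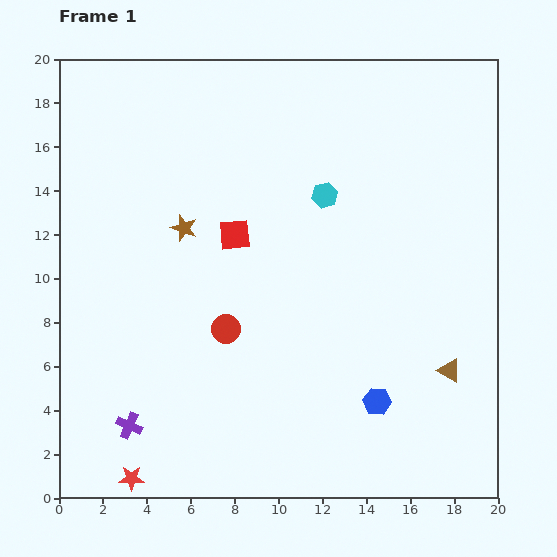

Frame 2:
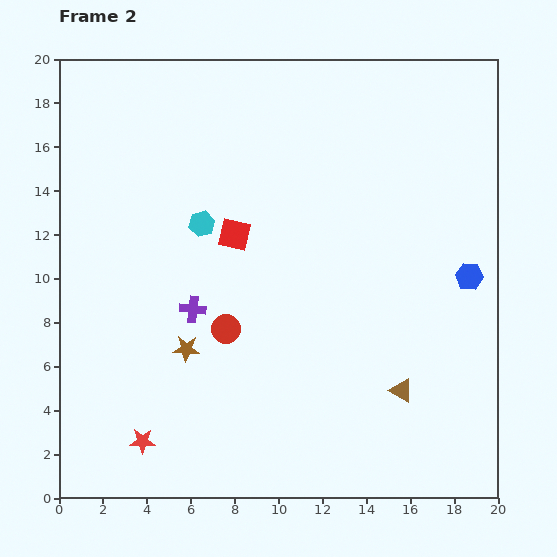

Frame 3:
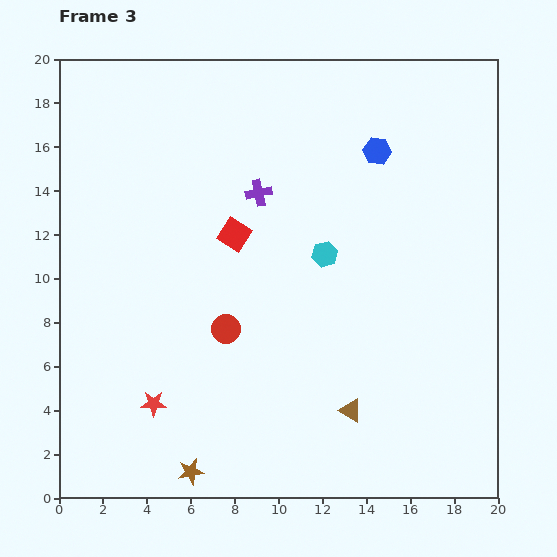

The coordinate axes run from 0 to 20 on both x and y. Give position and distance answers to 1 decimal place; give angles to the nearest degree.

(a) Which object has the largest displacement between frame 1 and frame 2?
the blue hexagon

(moved 7.1; next 6.0)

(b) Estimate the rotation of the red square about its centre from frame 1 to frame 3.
39° clockwise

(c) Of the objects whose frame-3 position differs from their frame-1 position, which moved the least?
the cyan hexagon

(moved 2.7)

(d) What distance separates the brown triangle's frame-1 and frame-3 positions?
4.8

The brown triangle moved from (17.8, 5.8) to (13.3, 4.0), a distance of √(4.5² + 1.8²) ≈ 4.8.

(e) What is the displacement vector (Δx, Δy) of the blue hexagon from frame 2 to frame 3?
(-4.2, 5.7)

The blue hexagon was at (18.7, 10.1) in frame 2 and (14.5, 15.8) in frame 3.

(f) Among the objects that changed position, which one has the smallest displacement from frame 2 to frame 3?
the red star

(moved 1.8)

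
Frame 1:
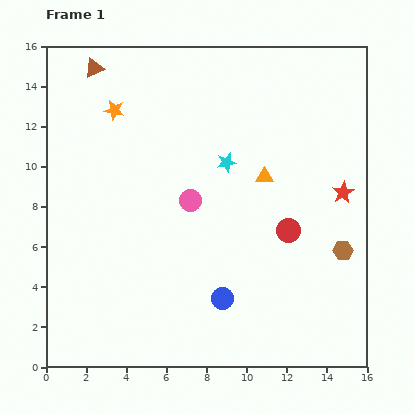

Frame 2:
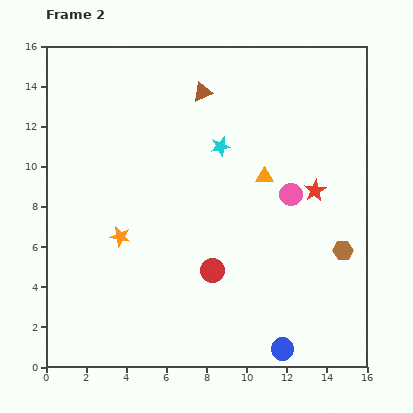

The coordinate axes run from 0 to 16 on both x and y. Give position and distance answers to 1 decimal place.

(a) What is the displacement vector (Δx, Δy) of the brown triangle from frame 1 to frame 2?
(5.4, -1.2)

The brown triangle was at (2.4, 14.9) in frame 1 and (7.8, 13.7) in frame 2.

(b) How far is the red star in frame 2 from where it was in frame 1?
1.4

The red star moved from (14.8, 8.7) to (13.4, 8.8), a distance of √(1.4² + 0.1²) ≈ 1.4.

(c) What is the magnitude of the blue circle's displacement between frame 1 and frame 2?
3.9

The blue circle moved from (8.8, 3.4) to (11.8, 0.9), a distance of √(3.0² + 2.5²) ≈ 3.9.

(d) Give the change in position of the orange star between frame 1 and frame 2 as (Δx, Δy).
(0.3, -6.3)

The orange star was at (3.4, 12.8) in frame 1 and (3.7, 6.5) in frame 2.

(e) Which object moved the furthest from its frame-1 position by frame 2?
the orange star

(moved 6.3; next 5.5)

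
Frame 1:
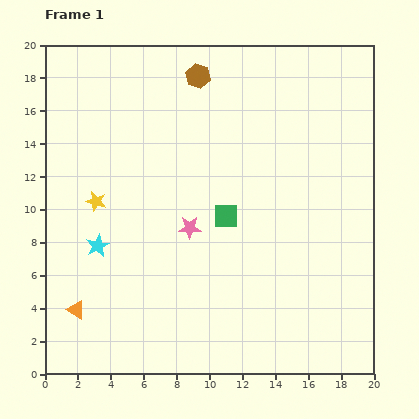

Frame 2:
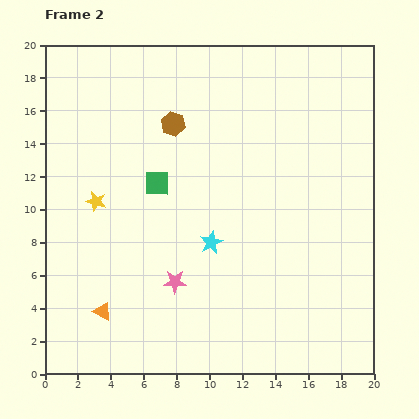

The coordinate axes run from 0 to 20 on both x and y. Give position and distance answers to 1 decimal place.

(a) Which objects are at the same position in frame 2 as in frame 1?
the yellow star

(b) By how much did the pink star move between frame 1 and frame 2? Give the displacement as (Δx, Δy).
(-0.9, -3.3)

The pink star was at (8.8, 8.9) in frame 1 and (7.9, 5.6) in frame 2.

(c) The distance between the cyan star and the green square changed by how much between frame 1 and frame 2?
-3.1

Distance in frame 1: 8.0. Distance in frame 2: 4.9.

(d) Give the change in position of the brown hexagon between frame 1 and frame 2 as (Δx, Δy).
(-1.5, -2.9)

The brown hexagon was at (9.3, 18.1) in frame 1 and (7.8, 15.2) in frame 2.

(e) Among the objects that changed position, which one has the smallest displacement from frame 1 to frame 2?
the orange triangle

(moved 1.6)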